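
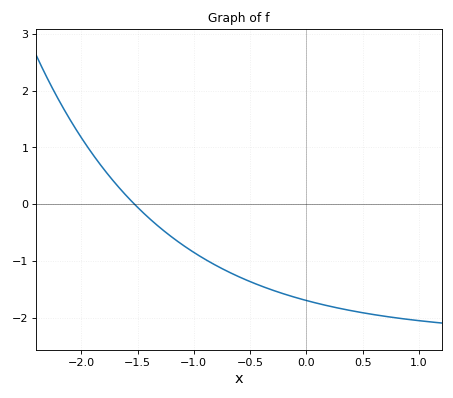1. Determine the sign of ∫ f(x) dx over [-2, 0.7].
negative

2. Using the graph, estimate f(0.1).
-1.7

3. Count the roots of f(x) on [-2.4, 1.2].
1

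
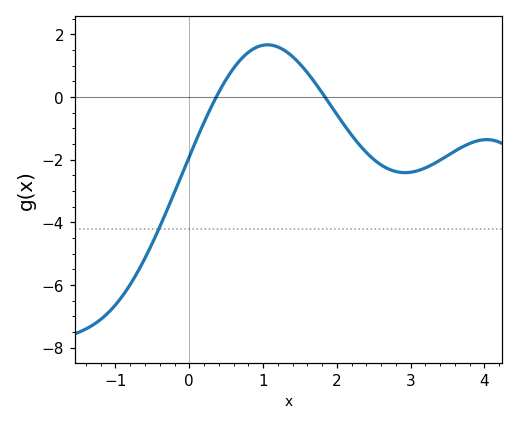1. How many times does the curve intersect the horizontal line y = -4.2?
1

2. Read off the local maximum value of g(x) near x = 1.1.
1.67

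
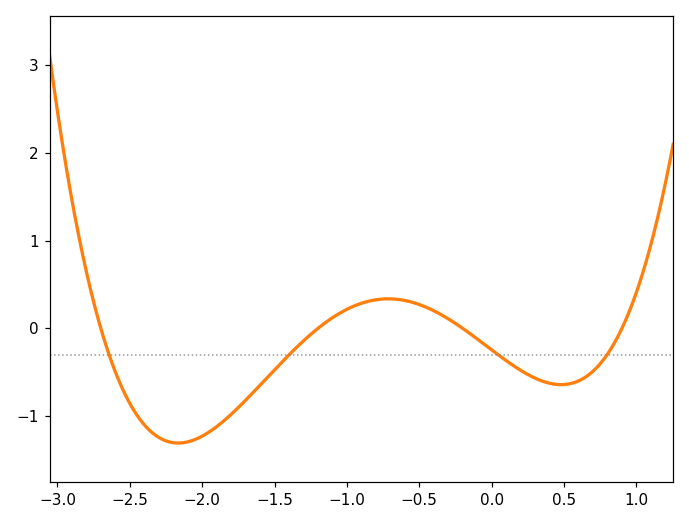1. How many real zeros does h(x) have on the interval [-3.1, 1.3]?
4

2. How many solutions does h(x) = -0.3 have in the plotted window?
4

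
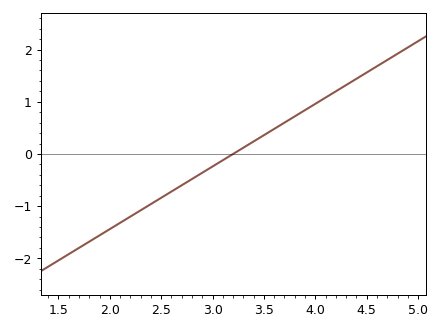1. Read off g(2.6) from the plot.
-0.7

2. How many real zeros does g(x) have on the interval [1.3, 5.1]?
1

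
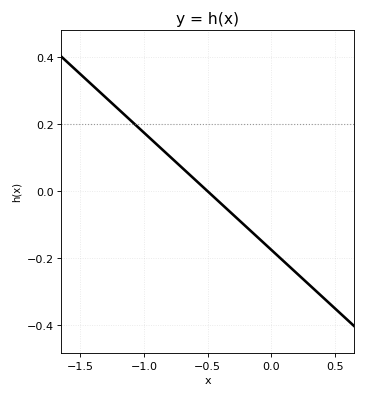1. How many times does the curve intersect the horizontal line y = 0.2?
1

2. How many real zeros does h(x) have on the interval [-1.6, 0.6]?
1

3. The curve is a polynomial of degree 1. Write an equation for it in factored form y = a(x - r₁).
y = -0.35(x + 0.5)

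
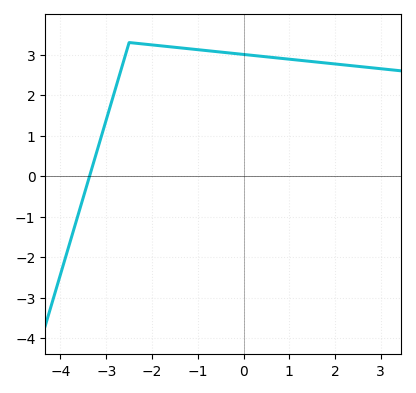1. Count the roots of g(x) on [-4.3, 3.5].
1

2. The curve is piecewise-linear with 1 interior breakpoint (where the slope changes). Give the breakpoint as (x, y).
(-2.5, 3.3)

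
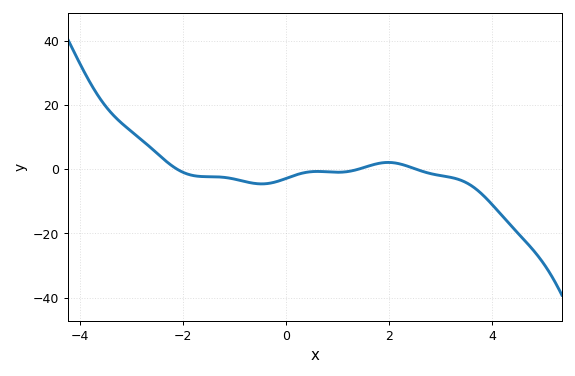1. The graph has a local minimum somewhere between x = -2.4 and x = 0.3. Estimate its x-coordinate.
-0.473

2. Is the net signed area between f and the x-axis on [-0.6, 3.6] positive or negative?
negative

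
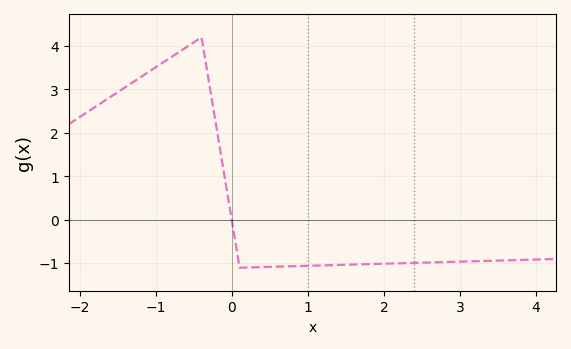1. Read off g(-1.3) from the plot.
3.2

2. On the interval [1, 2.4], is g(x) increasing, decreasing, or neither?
increasing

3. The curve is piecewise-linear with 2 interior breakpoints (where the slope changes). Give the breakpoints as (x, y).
(-0.4, 4.2); (0.1, -1.1)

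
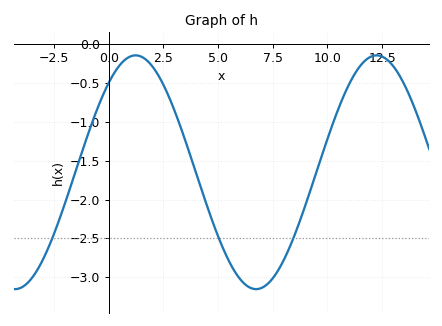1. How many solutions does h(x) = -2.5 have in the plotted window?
3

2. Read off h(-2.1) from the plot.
-2.15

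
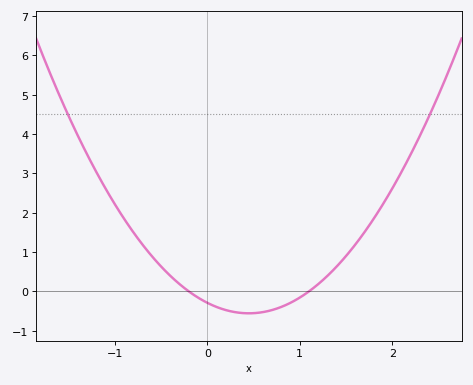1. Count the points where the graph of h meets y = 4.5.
2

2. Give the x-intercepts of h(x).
-0.2, 1.1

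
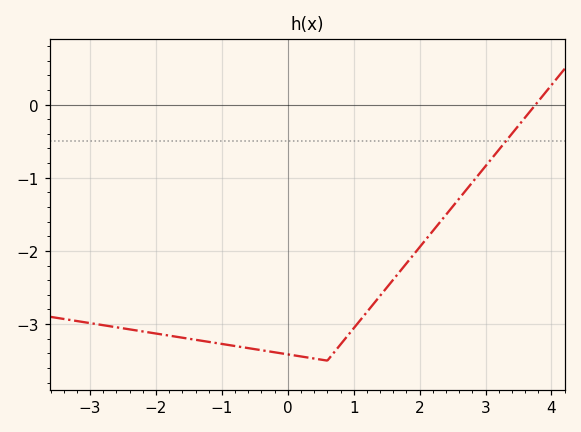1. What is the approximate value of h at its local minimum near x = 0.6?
-3.5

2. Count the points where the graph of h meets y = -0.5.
1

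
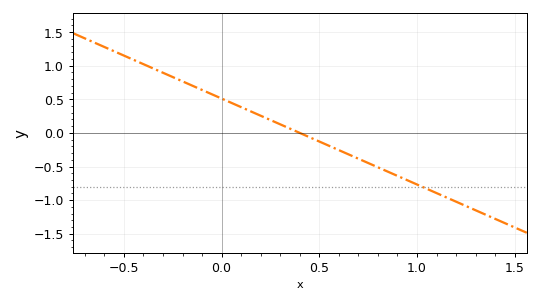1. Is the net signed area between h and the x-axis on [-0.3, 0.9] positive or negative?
positive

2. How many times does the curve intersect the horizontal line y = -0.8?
1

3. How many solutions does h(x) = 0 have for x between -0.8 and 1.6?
1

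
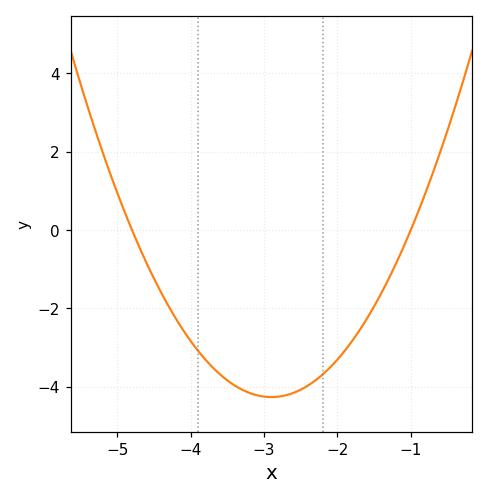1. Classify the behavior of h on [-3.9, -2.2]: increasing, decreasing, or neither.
neither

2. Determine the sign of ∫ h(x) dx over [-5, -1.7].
negative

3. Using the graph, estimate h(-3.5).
-3.83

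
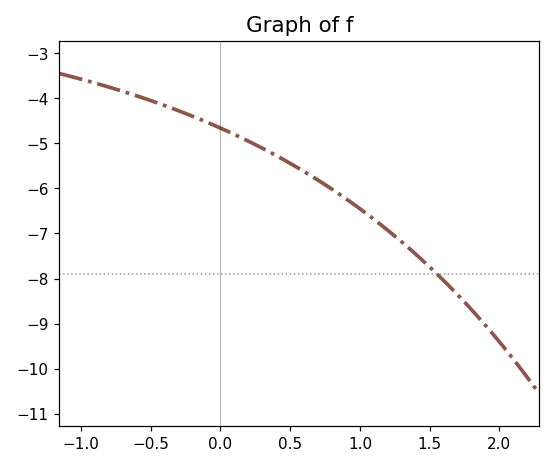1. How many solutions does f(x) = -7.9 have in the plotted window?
1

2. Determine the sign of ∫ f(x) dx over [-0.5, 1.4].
negative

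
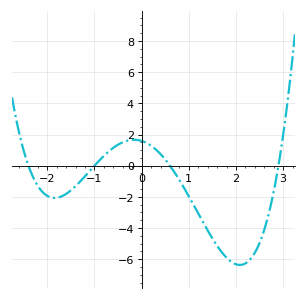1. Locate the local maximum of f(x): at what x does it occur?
-0.2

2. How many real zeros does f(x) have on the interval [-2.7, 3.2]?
4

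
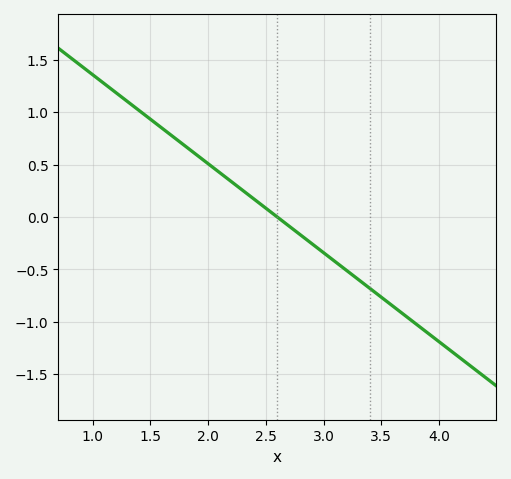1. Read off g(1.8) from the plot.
0.7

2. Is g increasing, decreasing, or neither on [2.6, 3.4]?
decreasing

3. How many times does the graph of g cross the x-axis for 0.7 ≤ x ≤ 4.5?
1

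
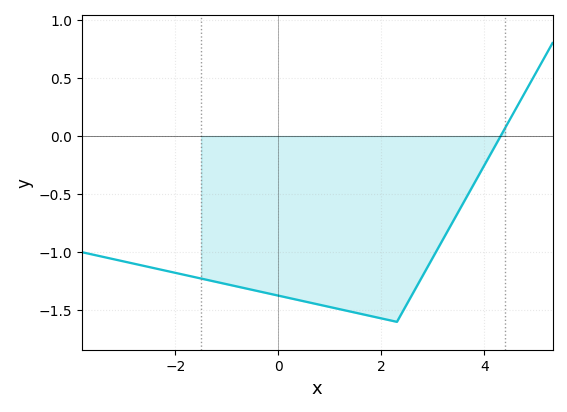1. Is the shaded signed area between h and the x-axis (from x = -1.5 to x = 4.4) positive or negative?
negative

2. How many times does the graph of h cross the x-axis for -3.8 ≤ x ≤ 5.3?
1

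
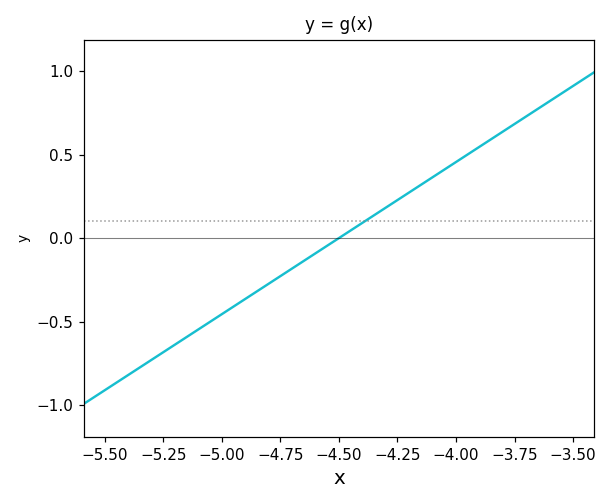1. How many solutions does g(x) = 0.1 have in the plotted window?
1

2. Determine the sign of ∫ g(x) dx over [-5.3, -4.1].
negative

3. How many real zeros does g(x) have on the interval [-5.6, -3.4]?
1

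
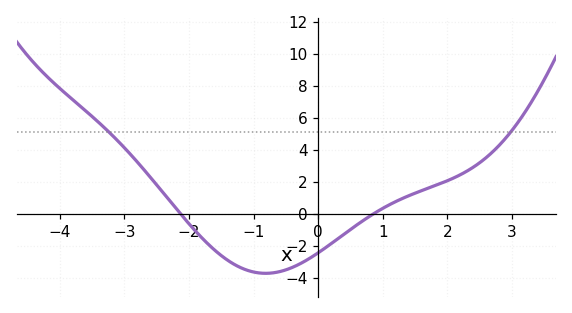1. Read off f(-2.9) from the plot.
3.6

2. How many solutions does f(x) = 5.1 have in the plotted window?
2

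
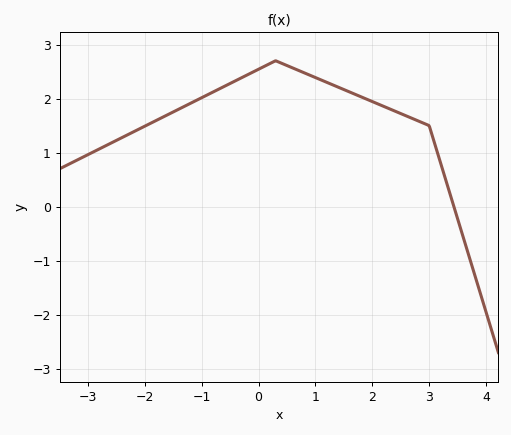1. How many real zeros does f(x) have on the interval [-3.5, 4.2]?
1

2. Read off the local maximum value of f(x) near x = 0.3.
2.7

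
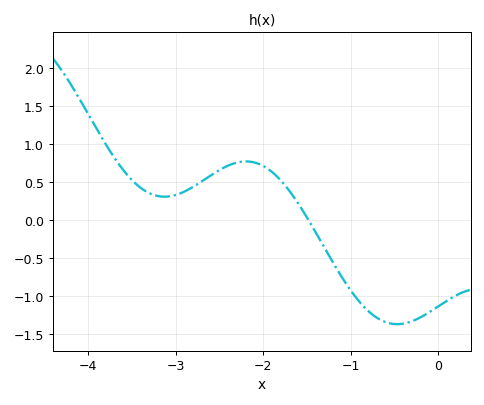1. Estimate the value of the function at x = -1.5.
0.04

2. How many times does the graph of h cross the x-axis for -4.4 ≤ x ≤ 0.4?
1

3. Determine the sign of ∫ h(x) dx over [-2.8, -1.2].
positive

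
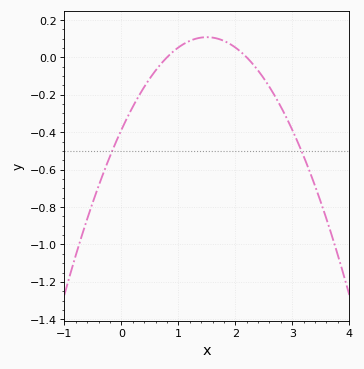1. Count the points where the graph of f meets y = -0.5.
2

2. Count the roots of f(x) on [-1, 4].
2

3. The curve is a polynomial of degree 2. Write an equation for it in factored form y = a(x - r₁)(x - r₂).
y = -0.22(x - 0.8)(x - 2.2)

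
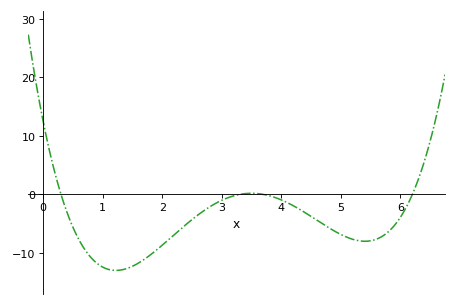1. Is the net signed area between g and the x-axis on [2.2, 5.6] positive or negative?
negative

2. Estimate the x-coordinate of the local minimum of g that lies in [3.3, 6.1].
5.41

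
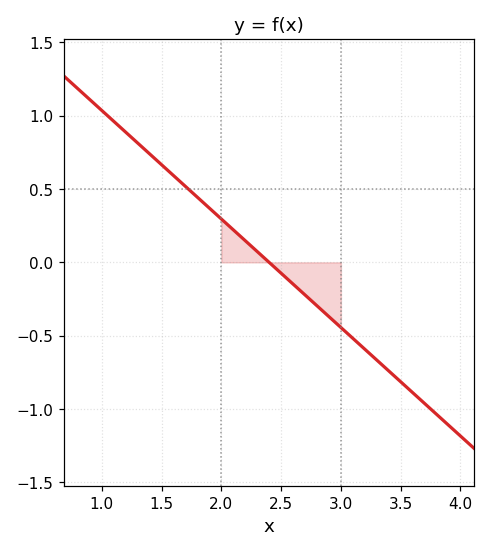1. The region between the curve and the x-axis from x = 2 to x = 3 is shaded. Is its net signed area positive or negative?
negative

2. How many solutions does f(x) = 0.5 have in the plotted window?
1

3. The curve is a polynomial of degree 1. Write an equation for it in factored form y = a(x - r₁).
y = -0.74(x - 2.4)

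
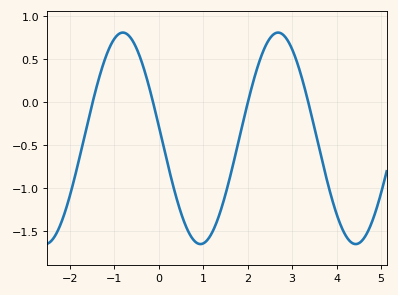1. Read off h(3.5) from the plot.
-0.294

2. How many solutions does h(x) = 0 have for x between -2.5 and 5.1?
4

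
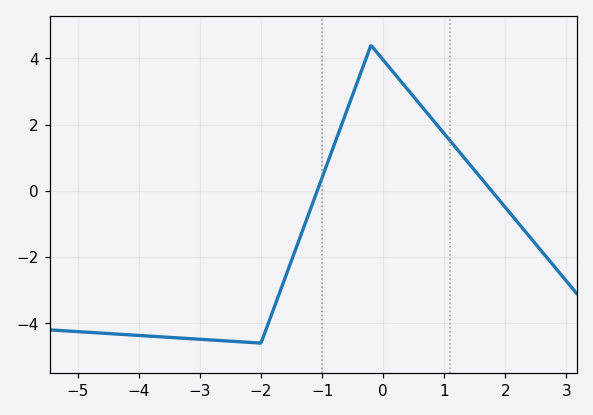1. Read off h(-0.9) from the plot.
1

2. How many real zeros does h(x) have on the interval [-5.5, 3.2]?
2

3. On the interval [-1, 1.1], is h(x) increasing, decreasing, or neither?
neither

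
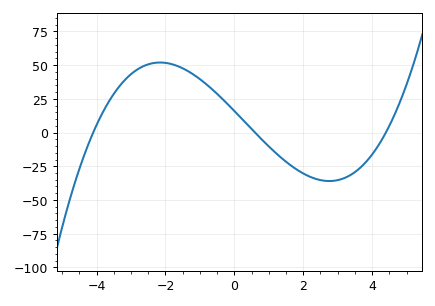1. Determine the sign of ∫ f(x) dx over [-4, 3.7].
positive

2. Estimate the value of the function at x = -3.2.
38.5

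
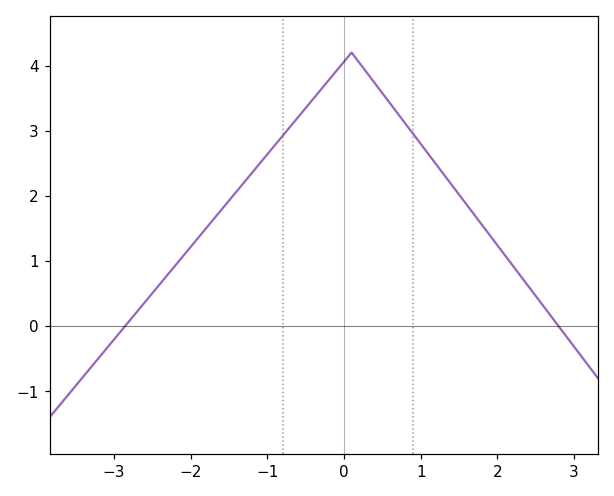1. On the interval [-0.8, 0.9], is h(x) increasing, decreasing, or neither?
neither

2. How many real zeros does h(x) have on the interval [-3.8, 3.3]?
2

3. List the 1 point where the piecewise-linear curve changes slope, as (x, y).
(0.1, 4.2)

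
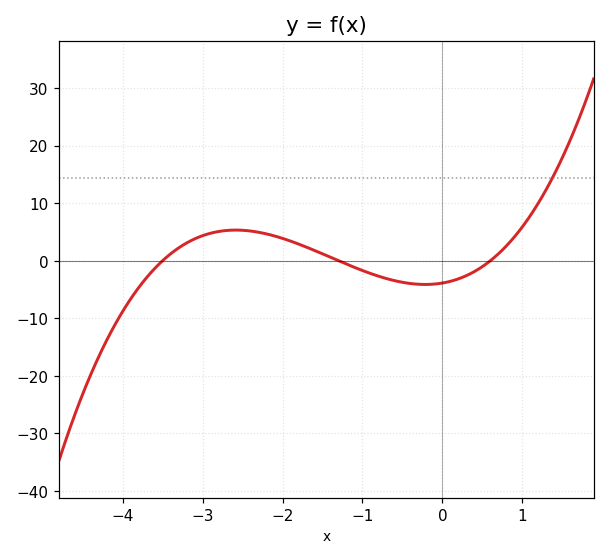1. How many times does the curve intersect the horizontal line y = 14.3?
1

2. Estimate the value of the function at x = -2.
3.88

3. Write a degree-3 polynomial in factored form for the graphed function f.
y = 1.42(x + 3.5)(x + 1.3)(x - 0.6)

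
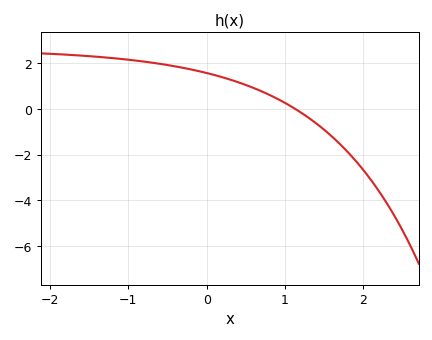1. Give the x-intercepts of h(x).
1.1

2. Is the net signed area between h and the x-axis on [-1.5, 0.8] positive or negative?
positive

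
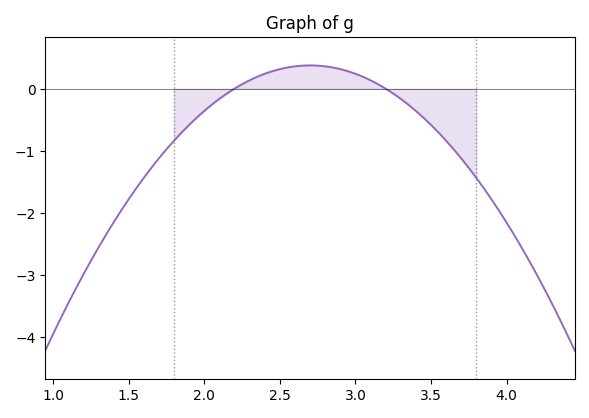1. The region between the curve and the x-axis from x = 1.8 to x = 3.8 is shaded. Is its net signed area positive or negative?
negative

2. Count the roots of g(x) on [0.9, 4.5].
2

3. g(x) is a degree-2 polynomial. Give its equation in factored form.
y = -1.5(x - 2.2)(x - 3.2)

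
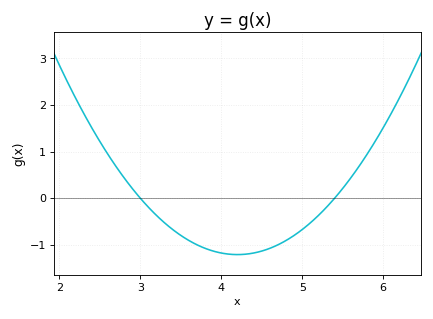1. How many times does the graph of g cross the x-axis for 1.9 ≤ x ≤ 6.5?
2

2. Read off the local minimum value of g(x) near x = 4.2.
-1.2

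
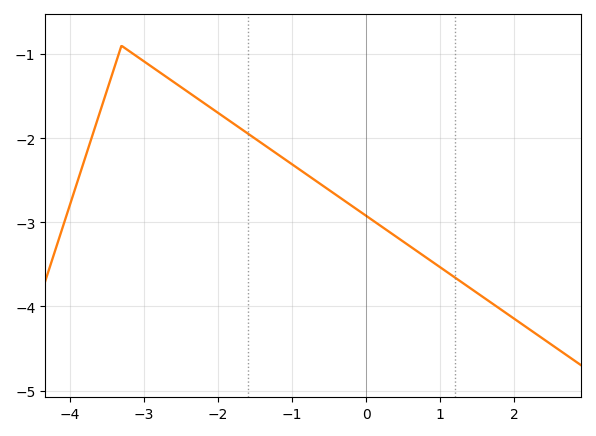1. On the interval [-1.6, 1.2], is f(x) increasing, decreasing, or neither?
decreasing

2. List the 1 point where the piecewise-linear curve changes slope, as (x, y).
(-3.3, -0.9)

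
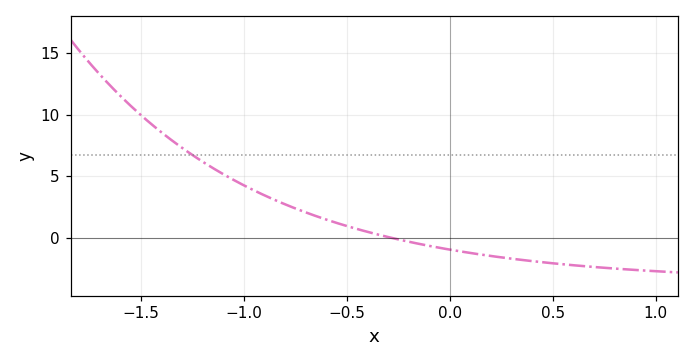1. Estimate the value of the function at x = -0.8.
2.73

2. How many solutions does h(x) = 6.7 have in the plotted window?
1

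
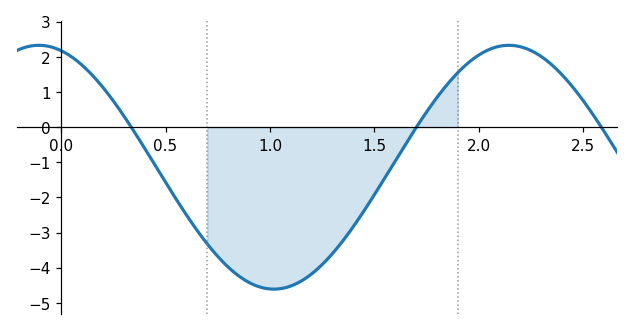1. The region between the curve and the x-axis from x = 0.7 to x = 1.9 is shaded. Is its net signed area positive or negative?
negative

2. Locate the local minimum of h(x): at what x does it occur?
1.02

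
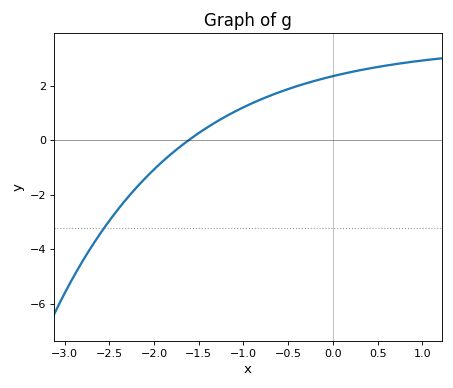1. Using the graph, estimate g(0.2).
2.51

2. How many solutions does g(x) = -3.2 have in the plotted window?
1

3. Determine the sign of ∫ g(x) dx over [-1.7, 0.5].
positive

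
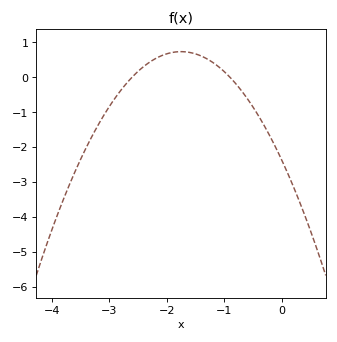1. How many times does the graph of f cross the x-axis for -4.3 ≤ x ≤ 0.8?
2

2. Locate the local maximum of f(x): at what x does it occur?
-1.75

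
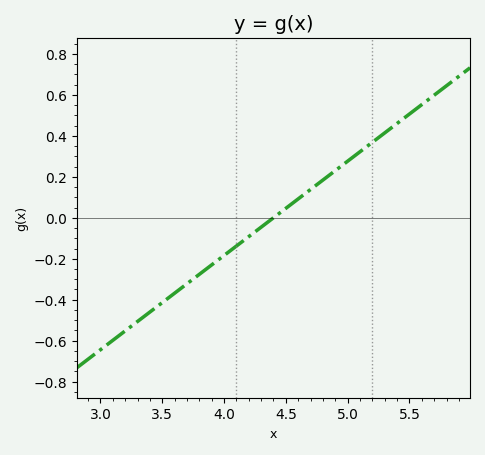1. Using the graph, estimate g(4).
-0.18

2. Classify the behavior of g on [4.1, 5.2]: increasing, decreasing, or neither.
increasing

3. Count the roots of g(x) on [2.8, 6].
1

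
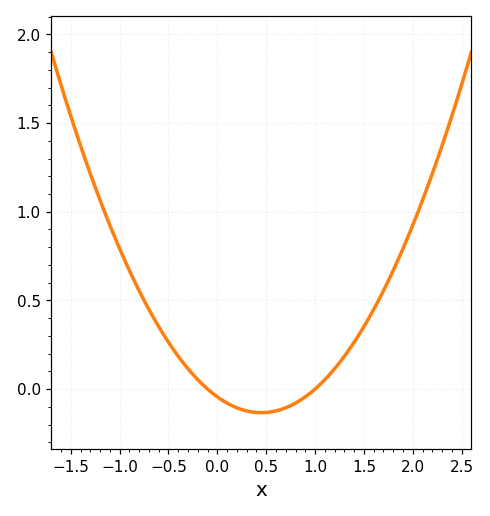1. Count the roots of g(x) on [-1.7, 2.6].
2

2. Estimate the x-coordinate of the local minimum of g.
0.45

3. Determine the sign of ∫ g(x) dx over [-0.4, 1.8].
positive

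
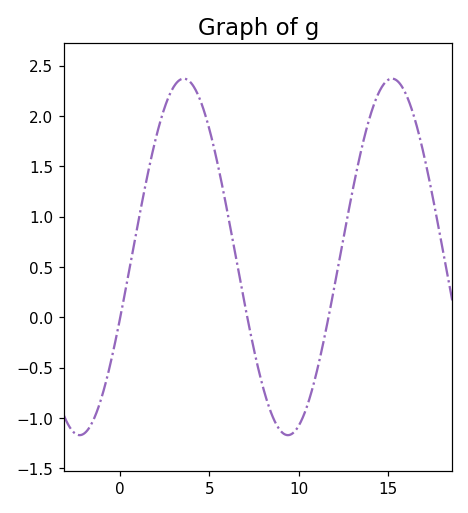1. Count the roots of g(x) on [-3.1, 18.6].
3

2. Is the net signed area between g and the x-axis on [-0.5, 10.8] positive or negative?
positive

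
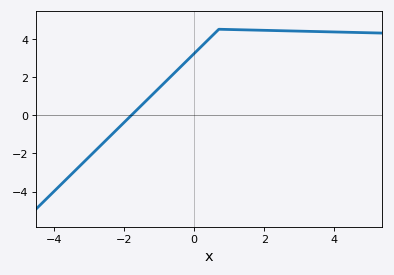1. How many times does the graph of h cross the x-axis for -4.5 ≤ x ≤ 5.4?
1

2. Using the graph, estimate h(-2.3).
-1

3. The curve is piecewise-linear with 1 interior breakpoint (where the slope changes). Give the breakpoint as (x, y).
(0.7, 4.5)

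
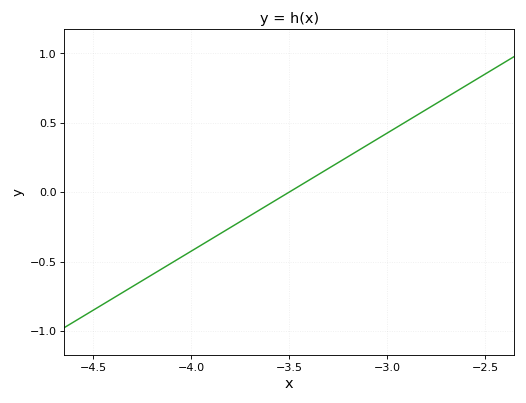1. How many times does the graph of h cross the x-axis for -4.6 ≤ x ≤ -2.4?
1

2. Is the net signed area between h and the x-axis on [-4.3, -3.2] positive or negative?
negative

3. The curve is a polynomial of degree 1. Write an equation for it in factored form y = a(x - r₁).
y = 0.85(x + 3.5)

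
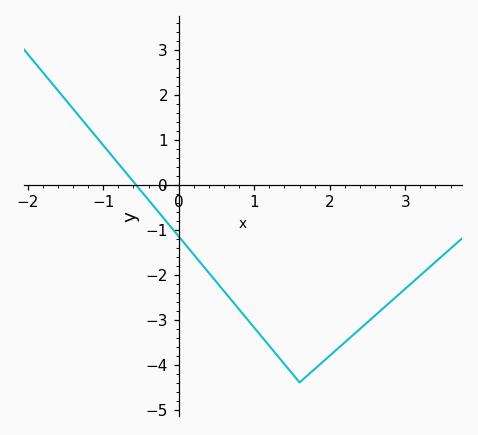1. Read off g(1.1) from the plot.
-3.39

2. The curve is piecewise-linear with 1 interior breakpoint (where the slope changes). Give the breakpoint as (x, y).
(1.6, -4.4)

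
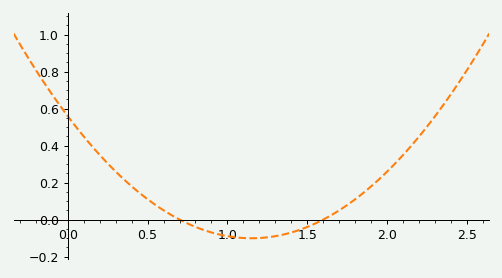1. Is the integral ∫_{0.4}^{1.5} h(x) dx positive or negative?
negative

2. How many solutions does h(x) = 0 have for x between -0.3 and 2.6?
2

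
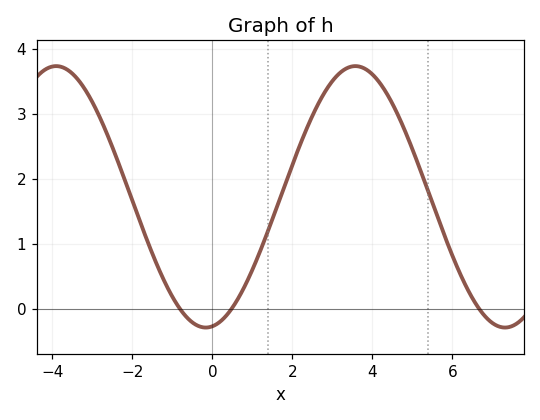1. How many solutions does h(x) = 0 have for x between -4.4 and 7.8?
3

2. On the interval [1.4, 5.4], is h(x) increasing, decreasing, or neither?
neither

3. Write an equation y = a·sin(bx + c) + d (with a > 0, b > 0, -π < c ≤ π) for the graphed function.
y = 2.01sin(0.84x - 1.4) + 1.72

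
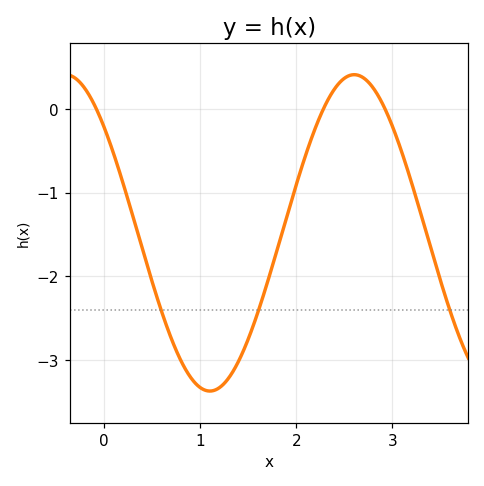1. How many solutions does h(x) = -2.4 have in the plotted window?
3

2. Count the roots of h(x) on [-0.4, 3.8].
3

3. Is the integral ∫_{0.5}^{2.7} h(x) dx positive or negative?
negative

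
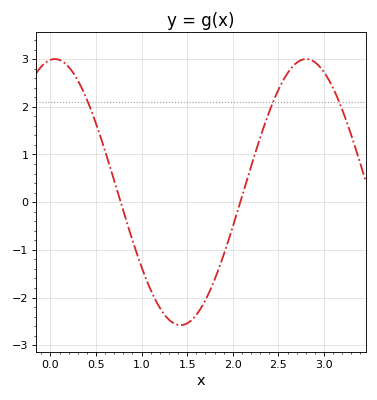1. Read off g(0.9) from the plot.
-0.8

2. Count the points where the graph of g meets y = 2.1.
3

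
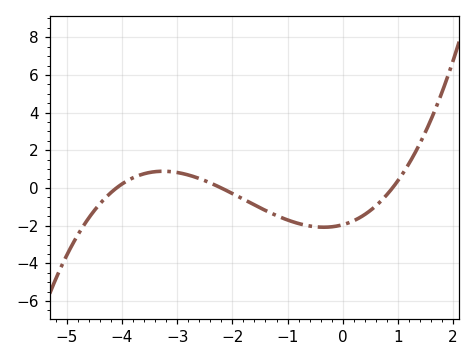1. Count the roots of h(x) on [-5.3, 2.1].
3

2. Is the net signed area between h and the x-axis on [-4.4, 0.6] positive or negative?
negative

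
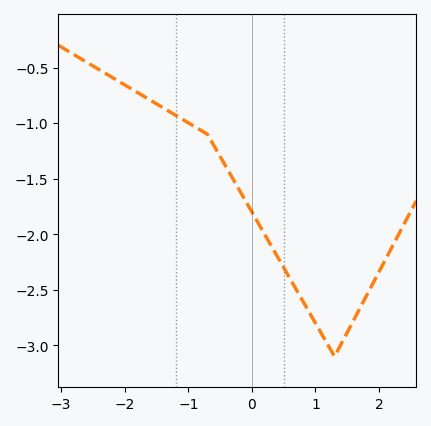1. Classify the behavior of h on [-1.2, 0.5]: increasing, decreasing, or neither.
decreasing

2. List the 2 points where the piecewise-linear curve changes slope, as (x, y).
(-0.7, -1.1); (1.3, -3.1)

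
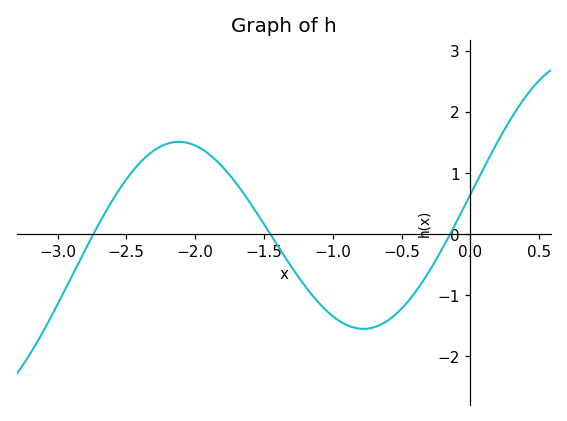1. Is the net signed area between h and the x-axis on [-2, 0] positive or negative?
negative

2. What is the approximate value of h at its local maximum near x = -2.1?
1.51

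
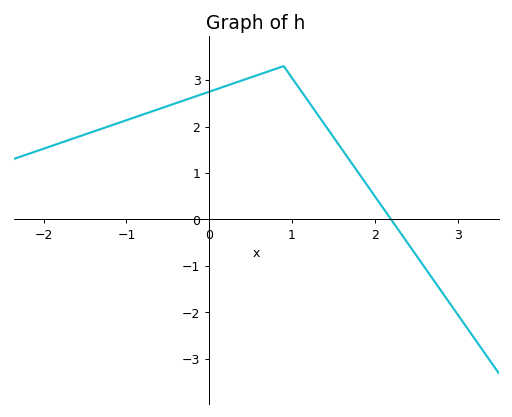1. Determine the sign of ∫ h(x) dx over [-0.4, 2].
positive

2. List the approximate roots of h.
2.2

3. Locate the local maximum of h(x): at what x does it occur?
0.899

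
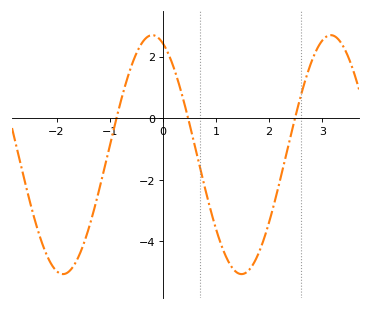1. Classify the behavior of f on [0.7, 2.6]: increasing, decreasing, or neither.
neither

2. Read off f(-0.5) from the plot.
2.2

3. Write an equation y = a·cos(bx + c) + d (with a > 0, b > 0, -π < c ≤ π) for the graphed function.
y = 3.88cos(1.9x + 0.37) - 1.18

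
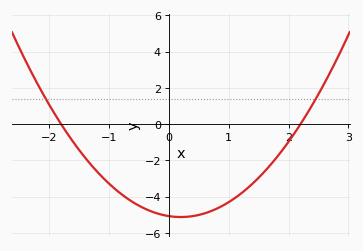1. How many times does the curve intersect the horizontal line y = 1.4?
2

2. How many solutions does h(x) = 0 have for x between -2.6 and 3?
2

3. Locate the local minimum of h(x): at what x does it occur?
0.2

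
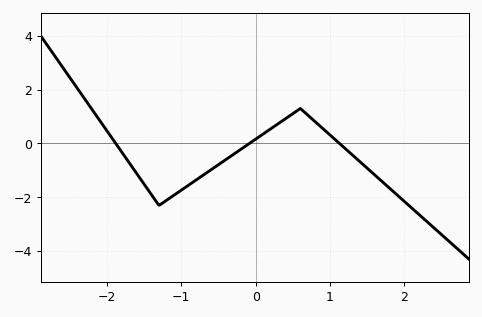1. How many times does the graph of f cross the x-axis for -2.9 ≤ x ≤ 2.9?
3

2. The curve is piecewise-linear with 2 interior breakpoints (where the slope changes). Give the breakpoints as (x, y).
(-1.3, -2.3); (0.6, 1.3)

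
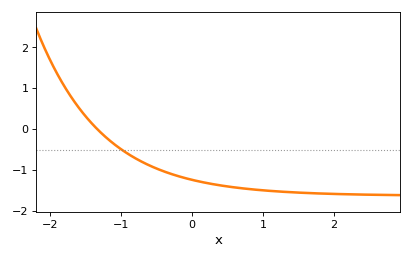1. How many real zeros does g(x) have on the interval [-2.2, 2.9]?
1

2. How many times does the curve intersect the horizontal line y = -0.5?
1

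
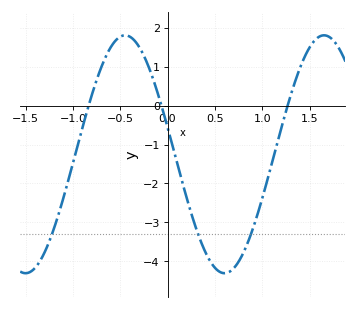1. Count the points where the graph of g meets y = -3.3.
3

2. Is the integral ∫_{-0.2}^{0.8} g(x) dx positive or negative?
negative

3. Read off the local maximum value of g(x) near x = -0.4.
1.81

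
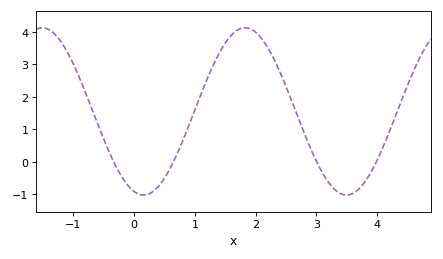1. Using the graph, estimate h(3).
0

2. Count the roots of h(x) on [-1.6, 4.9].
4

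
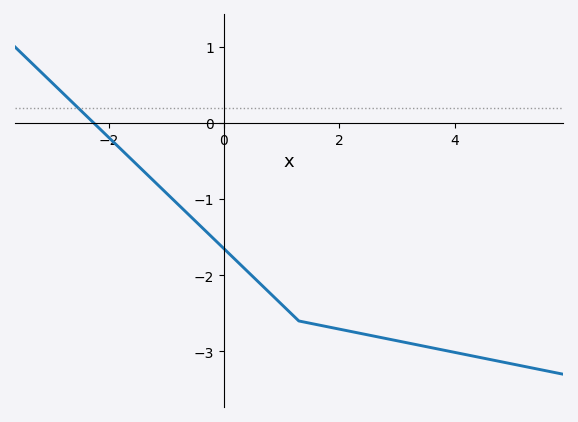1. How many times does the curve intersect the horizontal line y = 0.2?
1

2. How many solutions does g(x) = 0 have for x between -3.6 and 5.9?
1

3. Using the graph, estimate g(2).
-2.7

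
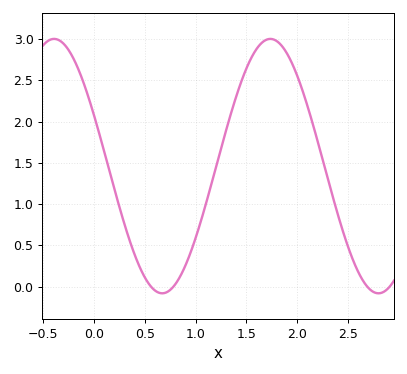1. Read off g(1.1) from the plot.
1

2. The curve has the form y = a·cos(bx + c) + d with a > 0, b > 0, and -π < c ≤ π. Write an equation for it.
y = 1.54cos(3x + 1.2) + 1.46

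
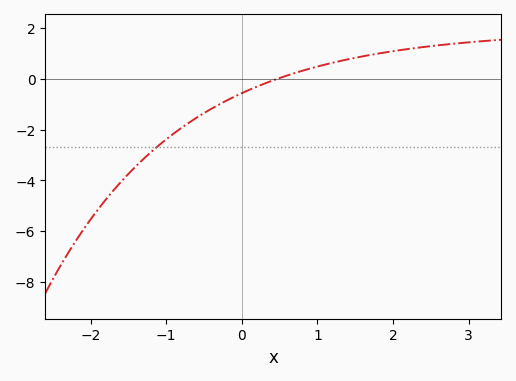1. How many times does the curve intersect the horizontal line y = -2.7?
1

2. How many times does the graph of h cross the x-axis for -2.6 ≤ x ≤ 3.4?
1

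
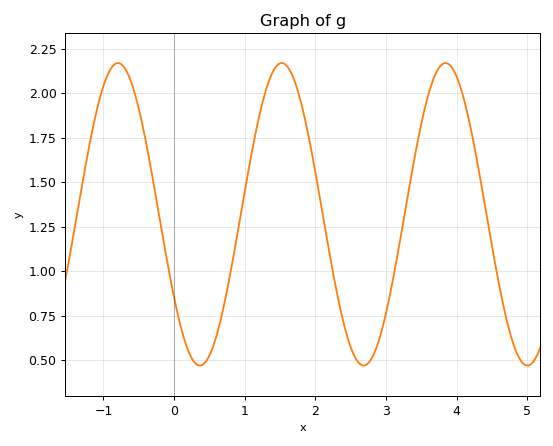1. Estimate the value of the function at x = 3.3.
1.4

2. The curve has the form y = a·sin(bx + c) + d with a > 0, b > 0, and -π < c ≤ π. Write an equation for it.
y = 0.85sin(2.71x - 2.56) + 1.32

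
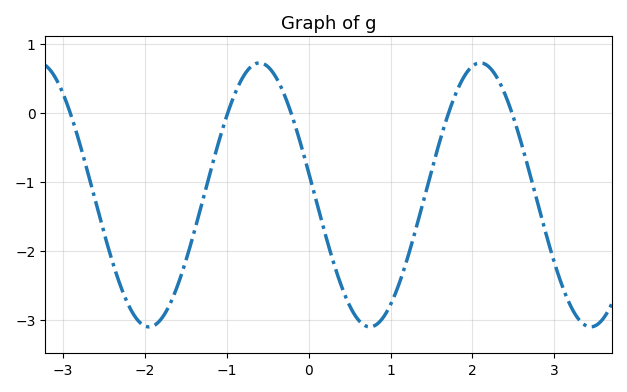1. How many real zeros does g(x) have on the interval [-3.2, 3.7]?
5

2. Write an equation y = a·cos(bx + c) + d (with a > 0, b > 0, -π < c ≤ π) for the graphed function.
y = 1.91cos(2.3x + 1.4) - 1.19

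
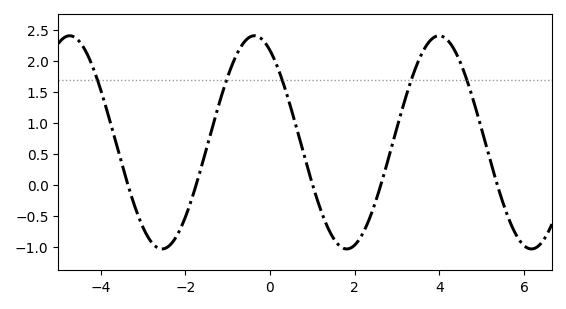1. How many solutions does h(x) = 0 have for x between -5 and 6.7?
5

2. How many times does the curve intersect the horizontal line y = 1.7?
5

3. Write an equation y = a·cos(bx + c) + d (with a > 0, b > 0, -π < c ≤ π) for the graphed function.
y = 1.72cos(1.44x + 0.53) + 0.69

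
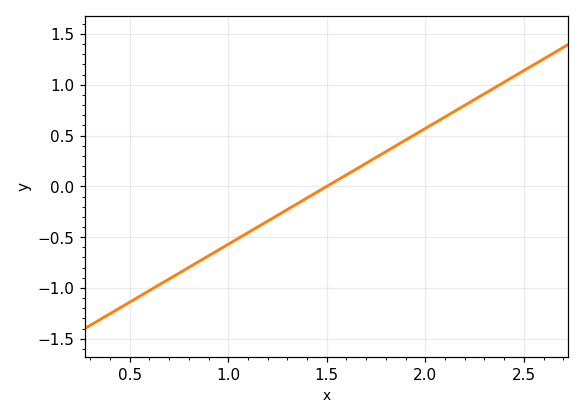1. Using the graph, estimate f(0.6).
-1.03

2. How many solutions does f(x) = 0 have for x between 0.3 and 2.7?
1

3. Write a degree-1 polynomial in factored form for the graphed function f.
y = 1.14(x - 1.5)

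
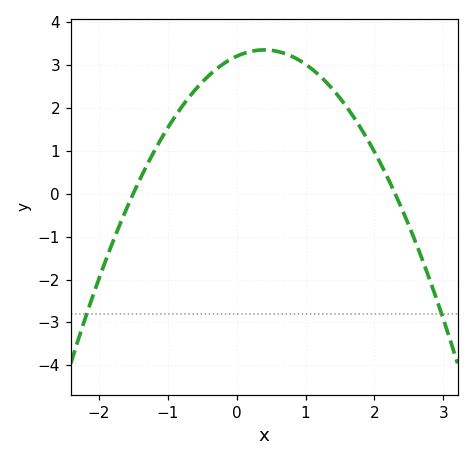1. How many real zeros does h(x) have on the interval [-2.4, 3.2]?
2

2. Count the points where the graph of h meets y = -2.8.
2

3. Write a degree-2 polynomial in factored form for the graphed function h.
y = -0.93(x + 1.5)(x - 2.3)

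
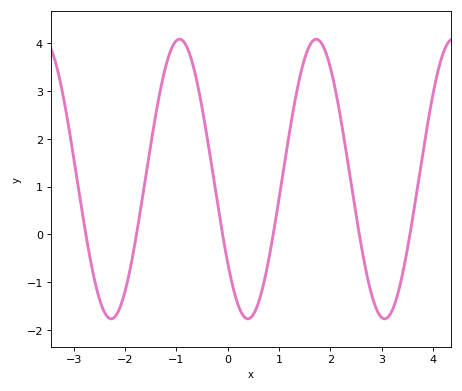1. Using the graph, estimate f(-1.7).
0.5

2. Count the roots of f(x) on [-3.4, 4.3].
6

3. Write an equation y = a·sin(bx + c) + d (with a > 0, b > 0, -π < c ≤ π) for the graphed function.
y = 2.93sin(2.4x - 2.5) + 1.16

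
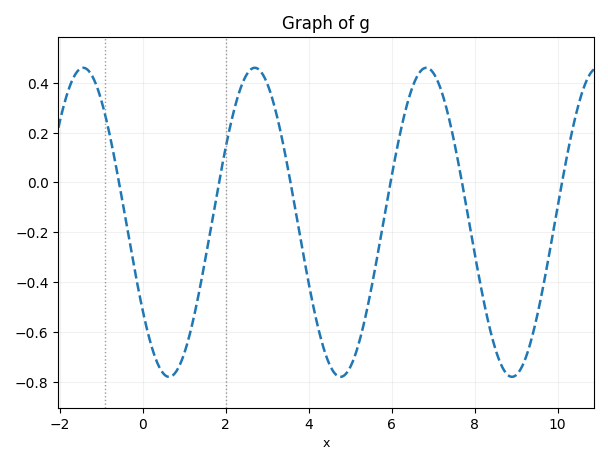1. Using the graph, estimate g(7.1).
0.4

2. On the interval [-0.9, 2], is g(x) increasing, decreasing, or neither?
neither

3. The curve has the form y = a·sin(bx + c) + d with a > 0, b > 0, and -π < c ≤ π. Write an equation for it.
y = 0.62sin(1.5x - 2.5) - 0.16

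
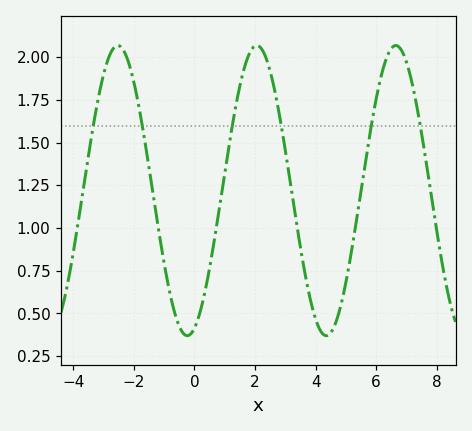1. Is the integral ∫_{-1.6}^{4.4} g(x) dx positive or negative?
positive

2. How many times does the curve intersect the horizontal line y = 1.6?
6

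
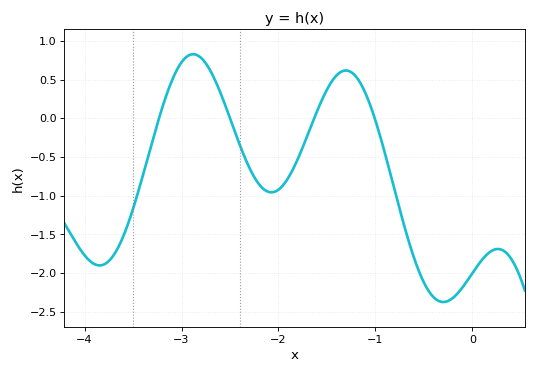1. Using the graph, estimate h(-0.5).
-2.1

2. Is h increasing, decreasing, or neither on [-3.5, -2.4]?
neither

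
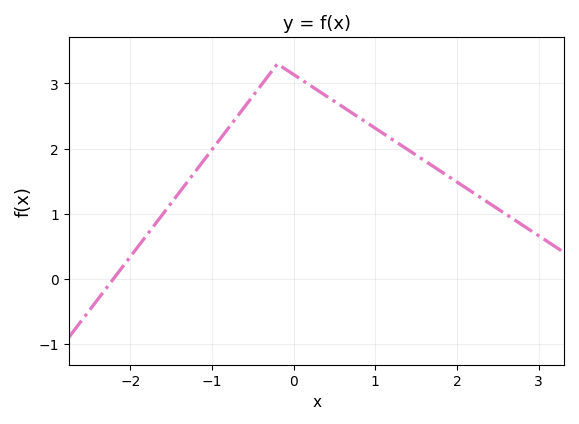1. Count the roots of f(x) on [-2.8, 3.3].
1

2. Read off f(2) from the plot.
1.5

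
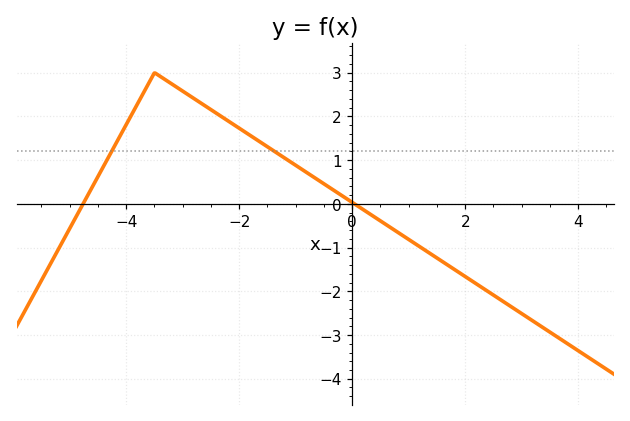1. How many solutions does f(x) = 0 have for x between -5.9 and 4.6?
2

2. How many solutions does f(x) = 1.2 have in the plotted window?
2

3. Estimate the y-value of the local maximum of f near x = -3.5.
3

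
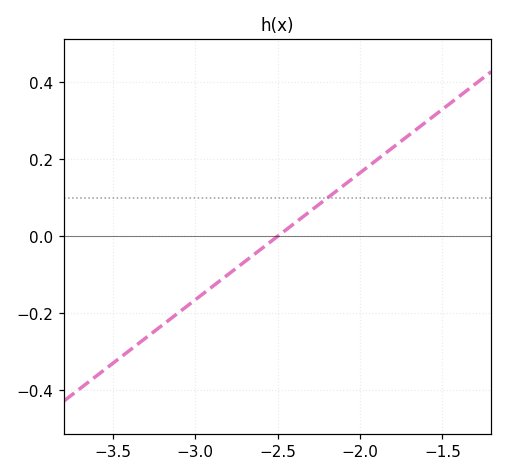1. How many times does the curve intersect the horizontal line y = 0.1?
1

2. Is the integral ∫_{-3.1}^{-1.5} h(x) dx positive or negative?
positive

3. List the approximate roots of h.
-2.5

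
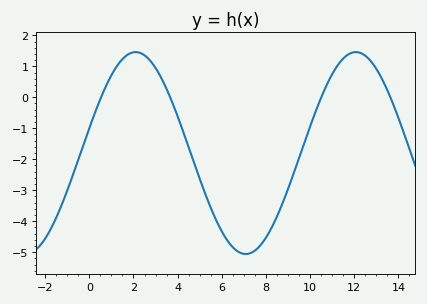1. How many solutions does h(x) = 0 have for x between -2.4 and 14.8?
4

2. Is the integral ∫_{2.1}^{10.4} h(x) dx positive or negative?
negative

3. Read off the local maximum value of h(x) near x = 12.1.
1.46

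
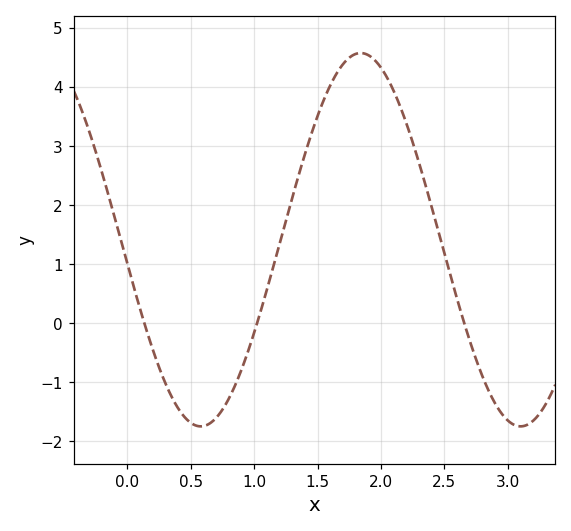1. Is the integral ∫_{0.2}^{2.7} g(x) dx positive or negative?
positive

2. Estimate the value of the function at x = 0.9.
-0.8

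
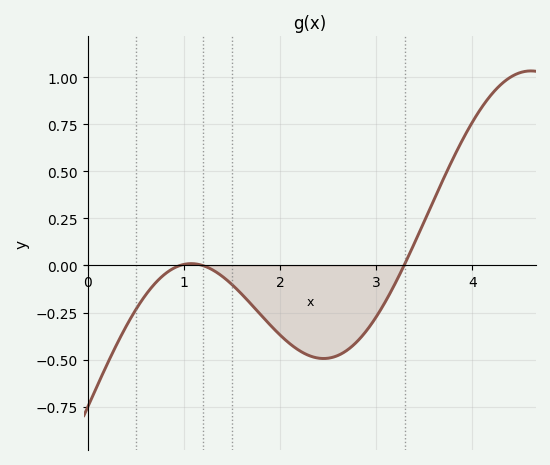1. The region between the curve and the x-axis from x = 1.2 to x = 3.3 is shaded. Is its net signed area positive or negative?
negative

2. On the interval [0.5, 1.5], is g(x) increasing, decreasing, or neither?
neither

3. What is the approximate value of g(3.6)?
0.35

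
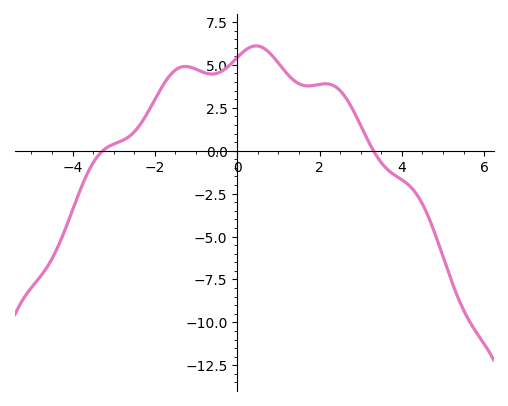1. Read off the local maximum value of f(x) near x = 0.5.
6.11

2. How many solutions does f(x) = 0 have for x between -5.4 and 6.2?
2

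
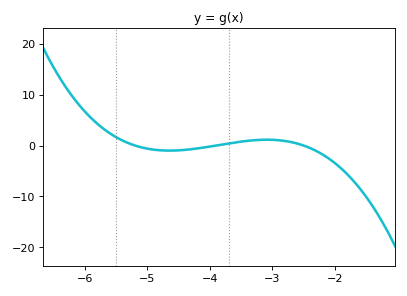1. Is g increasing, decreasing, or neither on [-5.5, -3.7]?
neither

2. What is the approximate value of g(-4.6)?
-1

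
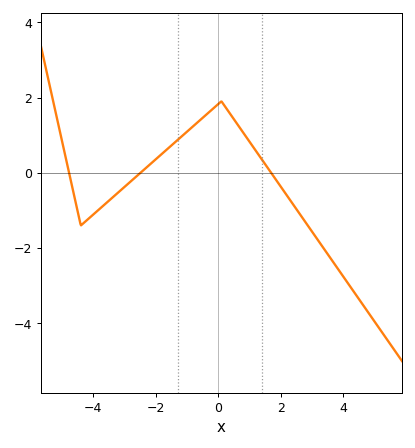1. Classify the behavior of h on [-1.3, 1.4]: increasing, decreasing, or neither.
neither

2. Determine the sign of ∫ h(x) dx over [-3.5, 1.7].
positive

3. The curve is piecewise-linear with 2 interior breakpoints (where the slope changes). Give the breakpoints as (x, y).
(-4.4, -1.4); (0.1, 1.9)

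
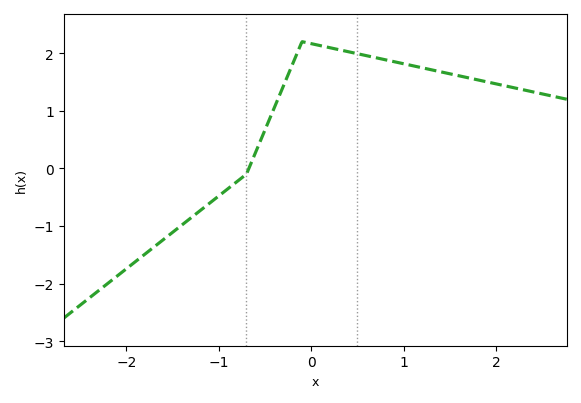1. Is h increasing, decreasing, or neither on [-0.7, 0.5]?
neither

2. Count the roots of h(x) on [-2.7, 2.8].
1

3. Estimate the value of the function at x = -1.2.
-0.733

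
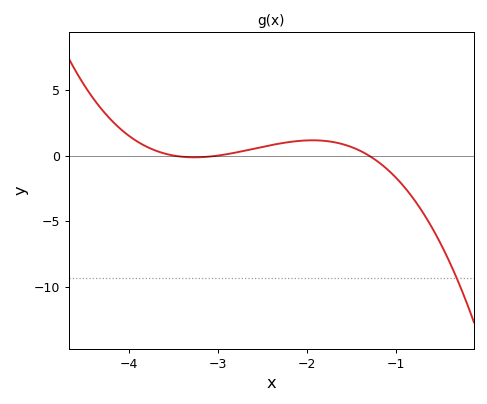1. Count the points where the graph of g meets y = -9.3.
1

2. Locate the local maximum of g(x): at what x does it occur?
-1.93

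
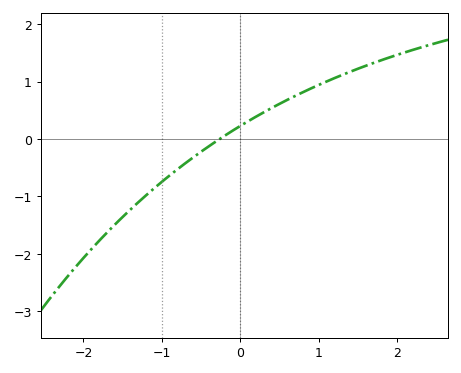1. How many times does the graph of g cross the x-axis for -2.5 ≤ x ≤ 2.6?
1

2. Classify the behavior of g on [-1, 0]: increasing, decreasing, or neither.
increasing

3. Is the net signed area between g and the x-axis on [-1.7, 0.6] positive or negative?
negative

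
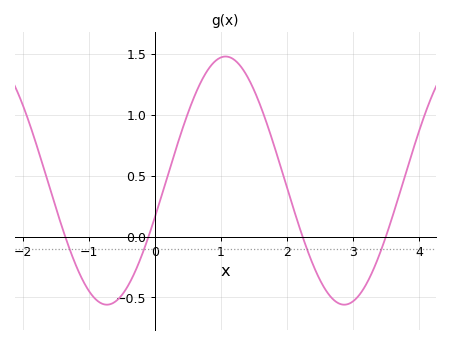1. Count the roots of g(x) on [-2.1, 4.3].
4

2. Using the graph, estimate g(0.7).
1.28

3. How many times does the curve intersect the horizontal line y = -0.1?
4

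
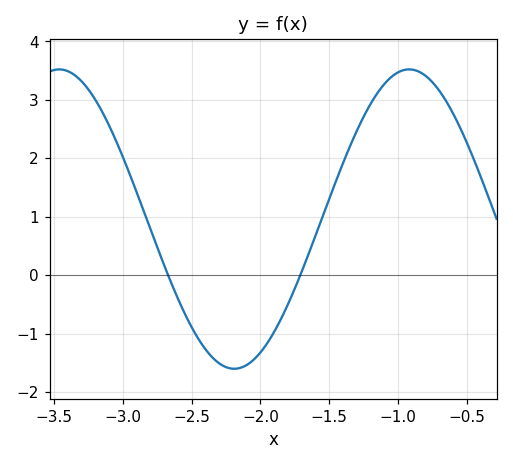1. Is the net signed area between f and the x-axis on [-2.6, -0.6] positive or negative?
positive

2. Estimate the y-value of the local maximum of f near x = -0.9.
3.5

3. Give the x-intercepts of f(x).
-2.65, -1.7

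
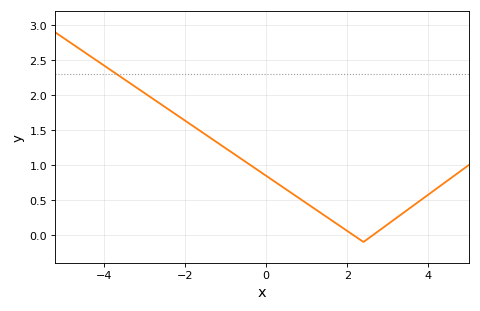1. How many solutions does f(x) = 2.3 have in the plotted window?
1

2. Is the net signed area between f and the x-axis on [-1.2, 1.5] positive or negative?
positive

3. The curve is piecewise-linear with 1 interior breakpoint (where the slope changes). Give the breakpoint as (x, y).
(2.4, -0.1)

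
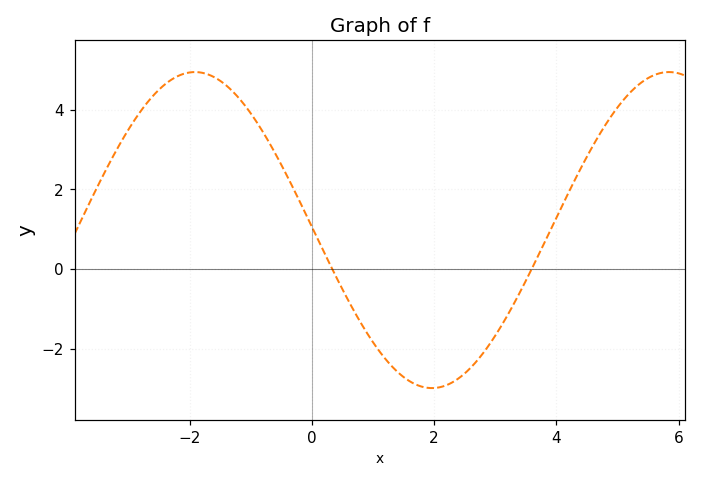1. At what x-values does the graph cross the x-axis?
0.4, 3.6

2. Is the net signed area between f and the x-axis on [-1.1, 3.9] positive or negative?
negative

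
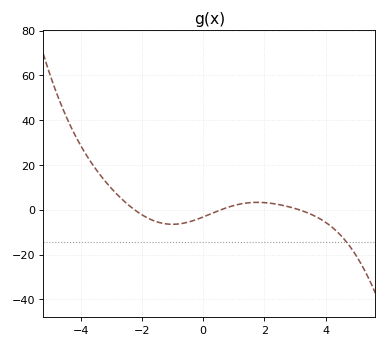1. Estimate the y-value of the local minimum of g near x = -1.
-6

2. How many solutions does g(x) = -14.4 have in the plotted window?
1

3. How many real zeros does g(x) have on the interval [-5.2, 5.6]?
3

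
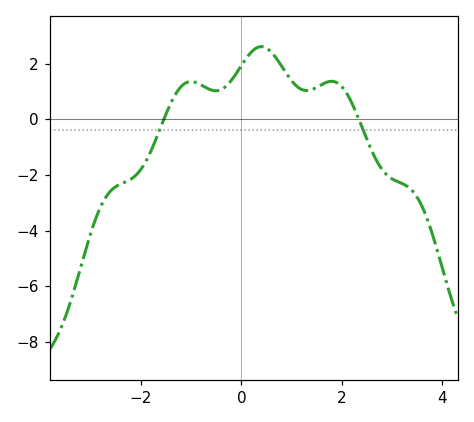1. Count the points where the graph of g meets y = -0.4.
2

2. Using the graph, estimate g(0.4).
2.61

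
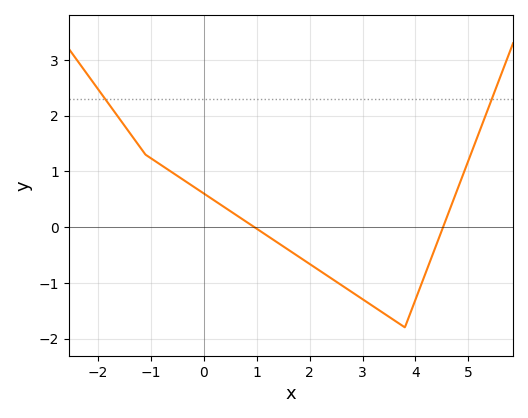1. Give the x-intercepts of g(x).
0.955, 4.52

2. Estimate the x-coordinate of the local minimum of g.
3.8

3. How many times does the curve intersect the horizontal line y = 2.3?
2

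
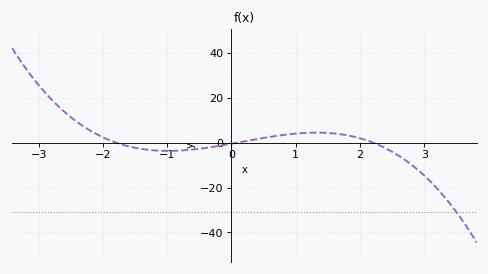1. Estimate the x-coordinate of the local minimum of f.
-0.989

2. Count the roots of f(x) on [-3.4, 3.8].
3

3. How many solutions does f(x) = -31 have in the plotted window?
1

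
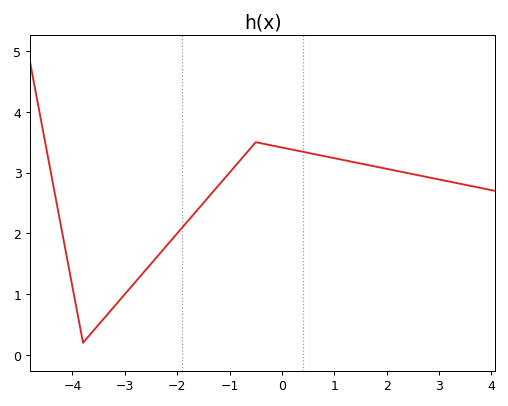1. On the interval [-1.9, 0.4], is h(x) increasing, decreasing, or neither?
neither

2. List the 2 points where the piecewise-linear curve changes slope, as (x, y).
(-3.8, 0.2); (-0.5, 3.5)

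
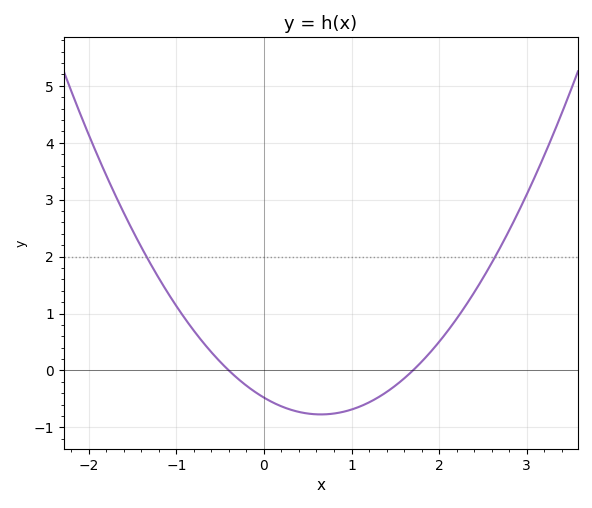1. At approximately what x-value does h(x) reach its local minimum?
0.65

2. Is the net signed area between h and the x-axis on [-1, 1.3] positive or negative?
negative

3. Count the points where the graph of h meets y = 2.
2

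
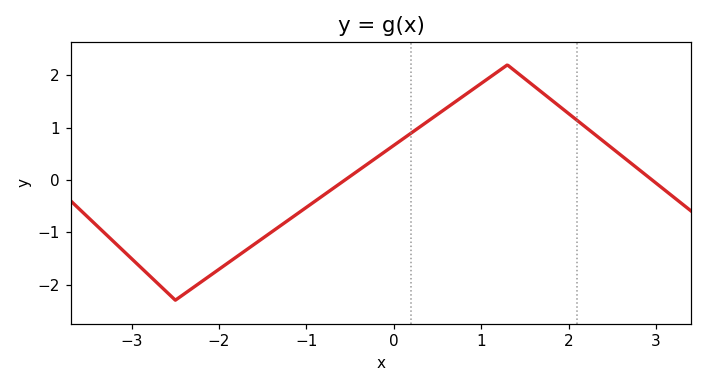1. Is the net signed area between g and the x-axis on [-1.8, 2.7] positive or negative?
positive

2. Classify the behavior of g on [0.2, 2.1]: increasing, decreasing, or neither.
neither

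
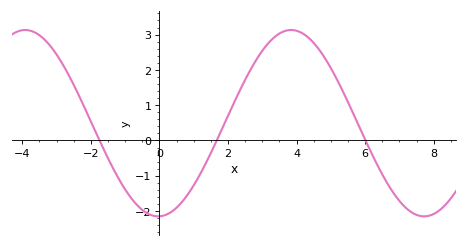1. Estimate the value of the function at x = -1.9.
0.3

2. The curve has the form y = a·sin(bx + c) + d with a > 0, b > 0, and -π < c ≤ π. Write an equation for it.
y = 2.64sin(0.81x - 1.5) + 0.49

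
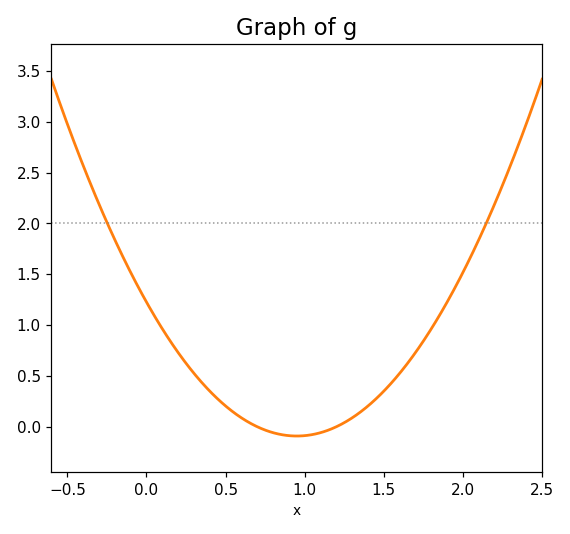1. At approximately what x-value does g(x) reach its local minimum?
0.95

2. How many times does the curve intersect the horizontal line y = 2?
2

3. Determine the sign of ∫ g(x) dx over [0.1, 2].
positive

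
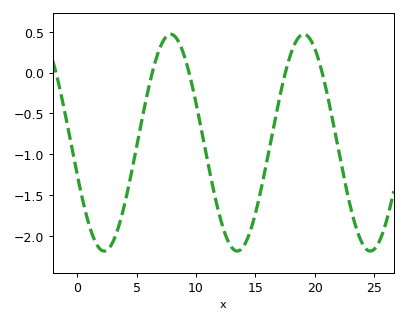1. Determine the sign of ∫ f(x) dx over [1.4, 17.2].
negative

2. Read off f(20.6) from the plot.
0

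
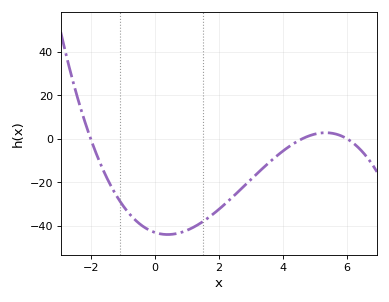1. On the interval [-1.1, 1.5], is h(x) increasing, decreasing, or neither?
neither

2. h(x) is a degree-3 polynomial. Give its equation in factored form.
y = -0.78(x + 2)(x - 4.6)(x - 6)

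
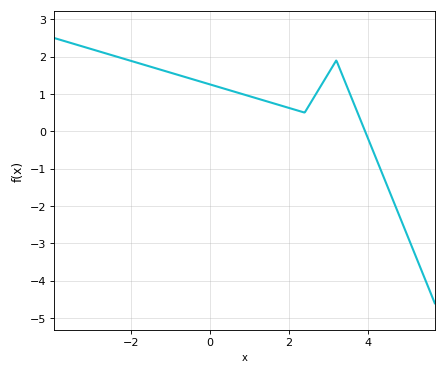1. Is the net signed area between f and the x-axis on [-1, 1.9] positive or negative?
positive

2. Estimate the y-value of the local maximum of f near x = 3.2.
1.9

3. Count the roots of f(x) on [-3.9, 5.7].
1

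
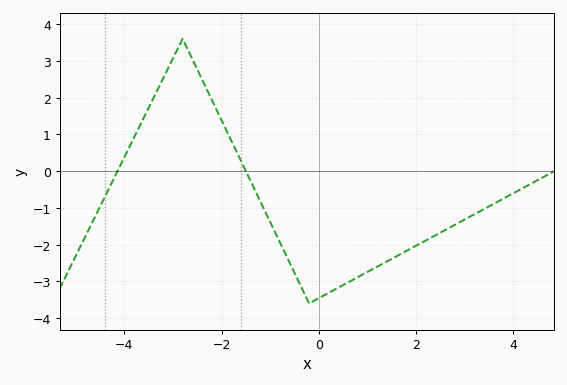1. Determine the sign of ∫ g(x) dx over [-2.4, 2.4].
negative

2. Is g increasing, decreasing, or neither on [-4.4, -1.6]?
neither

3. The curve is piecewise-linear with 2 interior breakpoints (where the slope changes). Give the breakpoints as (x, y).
(-2.8, 3.6); (-0.2, -3.6)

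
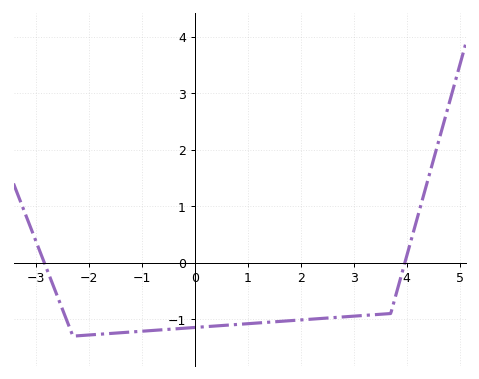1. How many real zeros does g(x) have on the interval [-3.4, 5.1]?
2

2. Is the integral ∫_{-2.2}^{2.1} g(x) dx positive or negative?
negative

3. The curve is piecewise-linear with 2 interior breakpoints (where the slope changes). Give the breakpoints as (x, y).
(-2.3, -1.3); (3.7, -0.9)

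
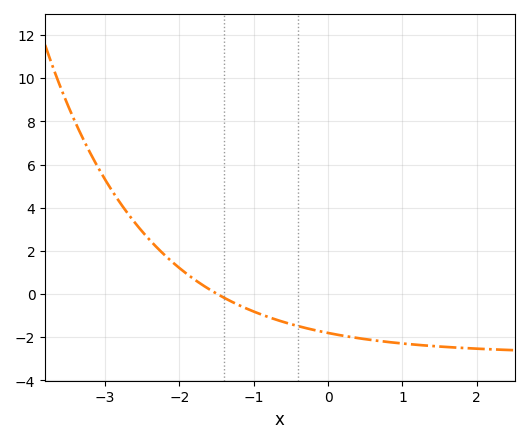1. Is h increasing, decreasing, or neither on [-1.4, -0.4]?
decreasing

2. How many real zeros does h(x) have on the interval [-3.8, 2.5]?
1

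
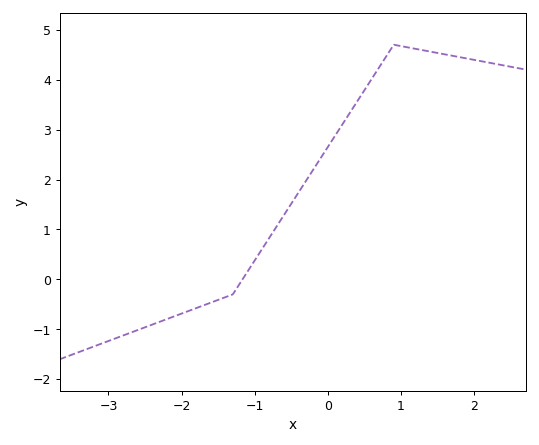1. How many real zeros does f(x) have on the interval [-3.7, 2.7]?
1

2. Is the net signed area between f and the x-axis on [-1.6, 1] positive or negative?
positive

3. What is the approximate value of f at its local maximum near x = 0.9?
4.7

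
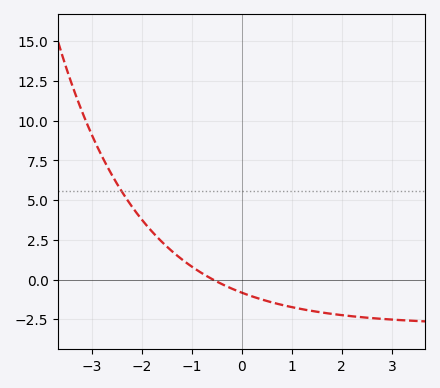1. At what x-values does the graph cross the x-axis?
-0.579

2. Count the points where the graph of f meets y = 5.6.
1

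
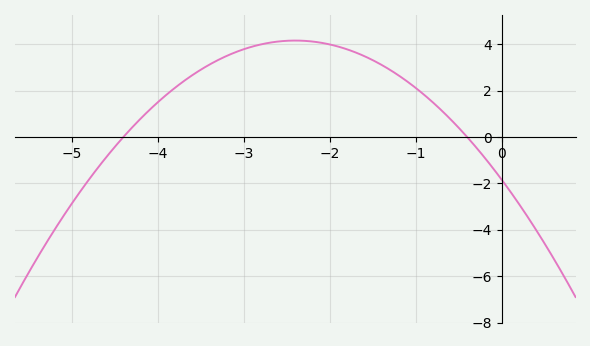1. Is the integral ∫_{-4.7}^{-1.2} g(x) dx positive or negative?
positive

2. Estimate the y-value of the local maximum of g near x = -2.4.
4.16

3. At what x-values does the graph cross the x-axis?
-4.4, -0.4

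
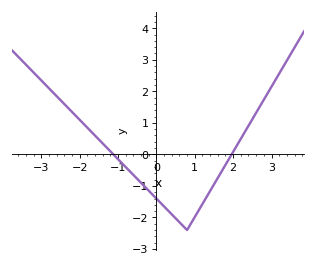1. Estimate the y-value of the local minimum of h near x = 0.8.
-2.4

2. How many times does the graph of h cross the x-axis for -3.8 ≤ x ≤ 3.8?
2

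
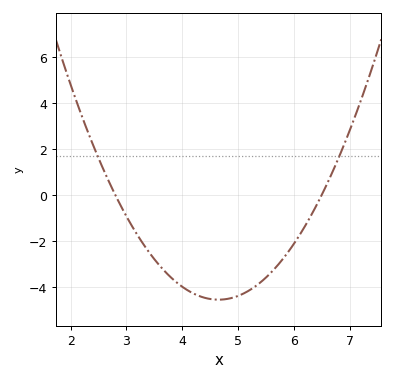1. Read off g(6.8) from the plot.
1.6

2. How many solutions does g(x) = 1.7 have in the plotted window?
2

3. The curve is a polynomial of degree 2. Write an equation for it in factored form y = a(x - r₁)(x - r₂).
y = 1.33(x - 2.8)(x - 6.5)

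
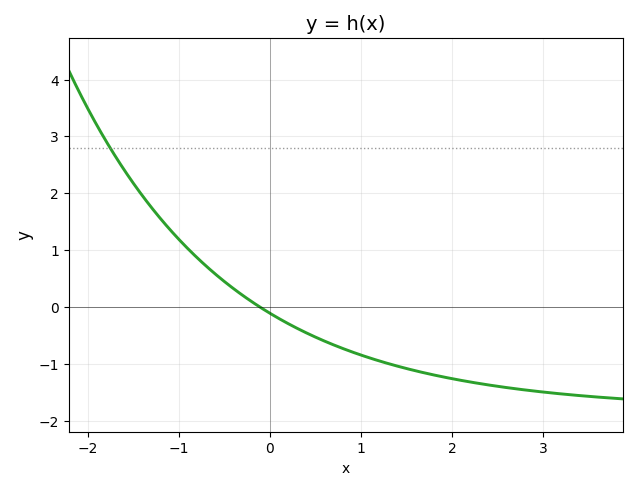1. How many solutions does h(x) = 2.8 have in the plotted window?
1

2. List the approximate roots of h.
-0.111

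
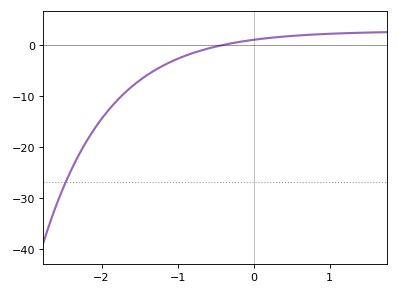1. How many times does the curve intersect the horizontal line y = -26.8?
1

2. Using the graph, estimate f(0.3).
1.54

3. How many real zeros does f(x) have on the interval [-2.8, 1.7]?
1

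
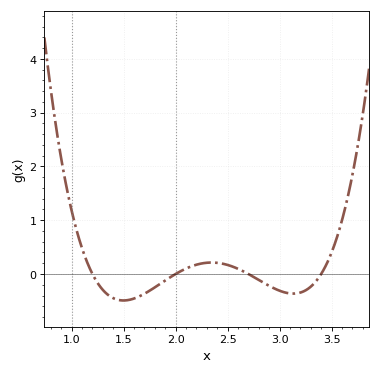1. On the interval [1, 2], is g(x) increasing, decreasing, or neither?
neither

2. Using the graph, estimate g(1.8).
-0.2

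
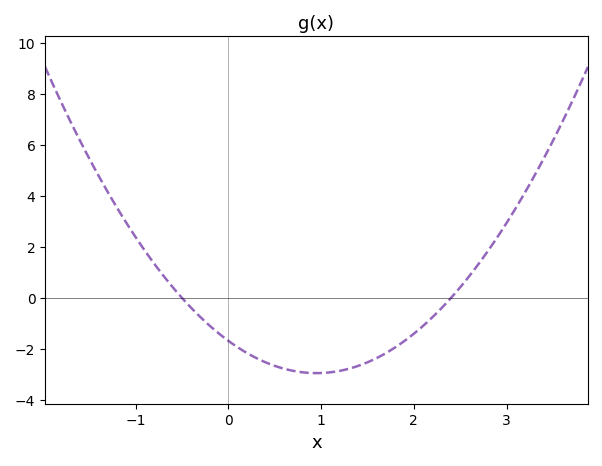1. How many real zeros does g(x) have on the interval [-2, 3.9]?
2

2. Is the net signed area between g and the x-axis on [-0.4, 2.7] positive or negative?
negative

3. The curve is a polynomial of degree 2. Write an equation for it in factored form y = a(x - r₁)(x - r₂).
y = 1.4(x + 0.5)(x - 2.4)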